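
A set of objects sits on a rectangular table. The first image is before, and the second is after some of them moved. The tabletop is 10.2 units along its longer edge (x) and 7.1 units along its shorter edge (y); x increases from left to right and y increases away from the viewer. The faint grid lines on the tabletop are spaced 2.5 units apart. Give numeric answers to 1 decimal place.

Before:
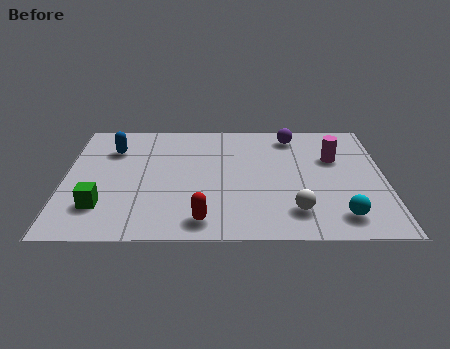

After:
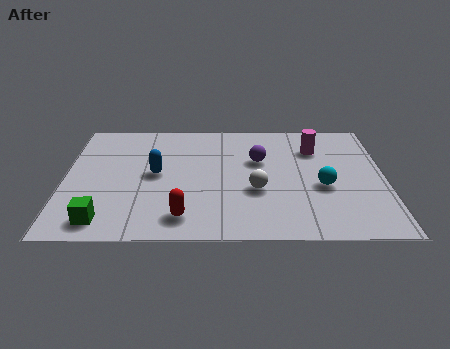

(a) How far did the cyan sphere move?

1.8

The cyan sphere moved from about (8.7, 1.2) to (8.2, 2.9), a distance of √(0.5² + 1.7²) ≈ 1.8.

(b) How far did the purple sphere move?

1.9

The purple sphere moved from about (7.3, 6.0) to (6.2, 4.5), a distance of √(1.1² + 1.5²) ≈ 1.9.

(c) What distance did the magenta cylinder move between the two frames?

0.8

The magenta cylinder was near (8.6, 4.6) before and (8.0, 5.2) after, so it travelled √(0.6² + 0.6²) ≈ 0.8 units.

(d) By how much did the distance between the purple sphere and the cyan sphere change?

-2.4

The distance was about 5.0 in the first image and 2.6 in the second, so they moved 2.4 units closer together.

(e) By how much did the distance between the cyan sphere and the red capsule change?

+0.4

The distance was about 4.3 in the first image and 4.7 in the second, so they moved 0.4 units further apart.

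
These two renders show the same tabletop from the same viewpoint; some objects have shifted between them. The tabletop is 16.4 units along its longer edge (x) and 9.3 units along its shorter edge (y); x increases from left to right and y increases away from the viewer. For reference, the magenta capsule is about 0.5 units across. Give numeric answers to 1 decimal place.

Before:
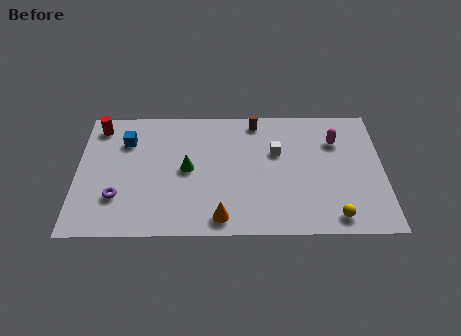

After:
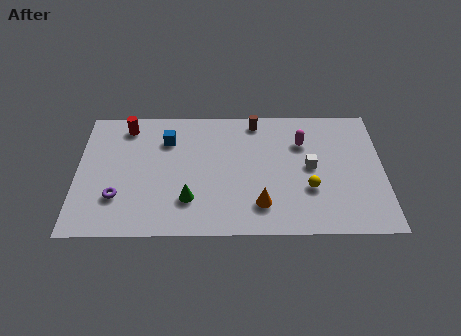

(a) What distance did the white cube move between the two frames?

2.1

The white cube moved from about (10.7, 5.9) to (12.5, 4.8), a distance of √(1.8² + 1.1²) ≈ 2.1.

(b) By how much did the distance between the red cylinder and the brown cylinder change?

-1.5

They were about 8.5 units apart before and 7.0 after — 1.5 units closer together.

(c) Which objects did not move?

the purple torus and the brown cylinder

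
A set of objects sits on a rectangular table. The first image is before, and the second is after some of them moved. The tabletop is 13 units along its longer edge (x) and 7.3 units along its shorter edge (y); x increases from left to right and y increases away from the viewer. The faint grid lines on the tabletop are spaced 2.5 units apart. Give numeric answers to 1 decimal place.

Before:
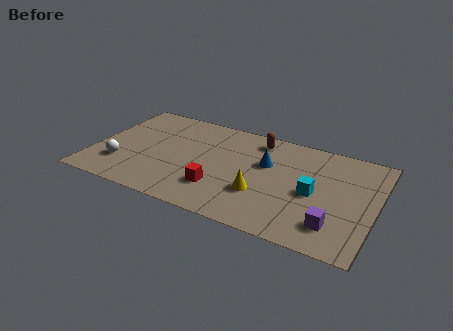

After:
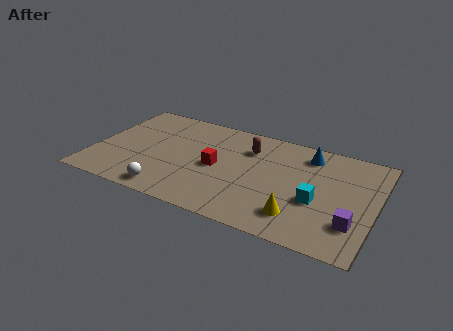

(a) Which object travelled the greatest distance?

the white sphere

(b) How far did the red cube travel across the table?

1.5

The red cube was near (6.0, 2.0) before and (5.7, 3.5) after, so it travelled √(0.3² + 1.5²) ≈ 1.5 units.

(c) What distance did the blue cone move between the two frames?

2.3

The blue cone moved from about (7.9, 4.6) to (9.7, 6.0), a distance of √(1.8² + 1.4²) ≈ 2.3.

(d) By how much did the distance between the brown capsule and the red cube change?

-2.1

They were about 4.4 units apart before and 2.3 after — 2.1 units closer together.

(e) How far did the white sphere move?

2.6

From (1.4, 2.0) to (3.8, 0.9), the white sphere covered √(2.4² + 1.1²) ≈ 2.6 units.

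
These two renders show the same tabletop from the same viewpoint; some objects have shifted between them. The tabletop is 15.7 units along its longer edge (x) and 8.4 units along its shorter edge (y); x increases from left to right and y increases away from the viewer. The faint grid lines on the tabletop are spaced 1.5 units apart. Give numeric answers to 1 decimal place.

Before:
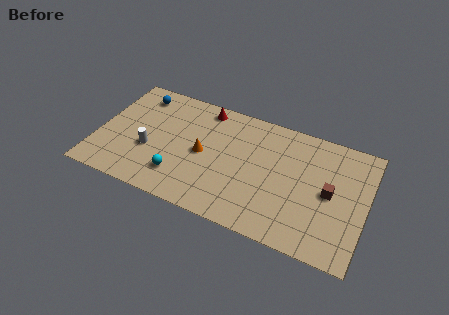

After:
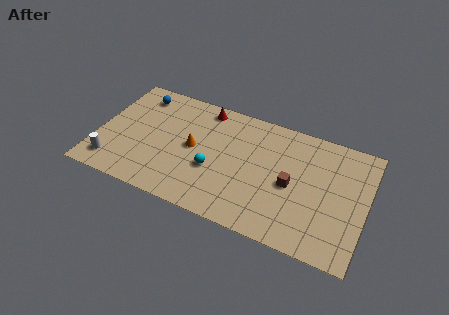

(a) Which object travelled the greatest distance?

the white cylinder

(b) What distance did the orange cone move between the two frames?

0.6

From (6.2, 4.1) to (5.6, 4.3), the orange cone covered √(0.6² + 0.2²) ≈ 0.6 units.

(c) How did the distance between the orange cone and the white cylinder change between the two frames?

+2.1

The distance was about 3.2 in the first image and 5.3 in the second, so they moved 2.1 units further apart.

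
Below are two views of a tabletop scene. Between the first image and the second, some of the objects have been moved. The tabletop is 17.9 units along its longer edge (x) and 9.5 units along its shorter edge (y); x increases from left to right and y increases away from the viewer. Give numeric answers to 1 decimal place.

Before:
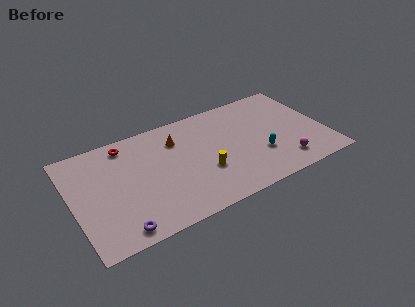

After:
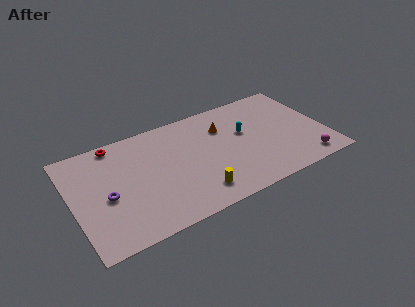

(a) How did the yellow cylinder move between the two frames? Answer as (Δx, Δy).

(-0.8, -1.6)

From the two frames, the yellow cylinder sits at roughly (9.1, 3.4) before and (8.3, 1.8) after.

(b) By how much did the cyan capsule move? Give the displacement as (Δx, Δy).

(-0.8, 2.5)

From the two frames, the cyan capsule sits at roughly (13.1, 3.2) before and (12.3, 5.7) after.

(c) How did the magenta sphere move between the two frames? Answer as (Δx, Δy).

(1.5, -0.5)

From the two frames, the magenta sphere sits at roughly (14.6, 1.8) before and (16.1, 1.3) after.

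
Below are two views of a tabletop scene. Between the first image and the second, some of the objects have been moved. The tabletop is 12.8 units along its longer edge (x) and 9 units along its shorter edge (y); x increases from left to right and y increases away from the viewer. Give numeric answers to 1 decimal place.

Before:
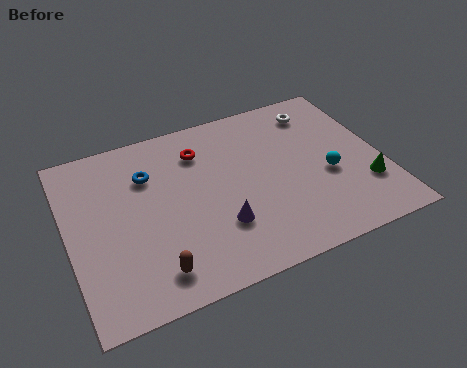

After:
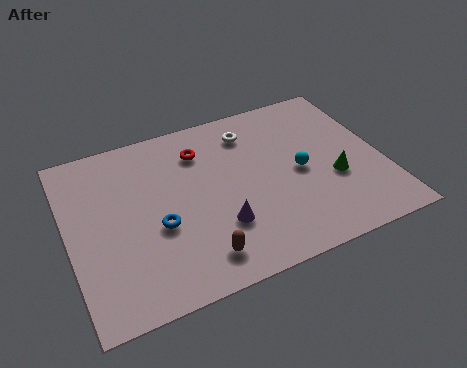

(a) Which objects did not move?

the red torus and the purple cone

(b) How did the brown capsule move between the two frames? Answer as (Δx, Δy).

(1.8, 0.0)

The brown capsule started near (3.1, 1.5) and ended near (4.9, 1.5).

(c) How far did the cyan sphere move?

1.3

From (10.5, 3.7) to (9.4, 4.3), the cyan sphere covered √(1.1² + 0.6²) ≈ 1.3 units.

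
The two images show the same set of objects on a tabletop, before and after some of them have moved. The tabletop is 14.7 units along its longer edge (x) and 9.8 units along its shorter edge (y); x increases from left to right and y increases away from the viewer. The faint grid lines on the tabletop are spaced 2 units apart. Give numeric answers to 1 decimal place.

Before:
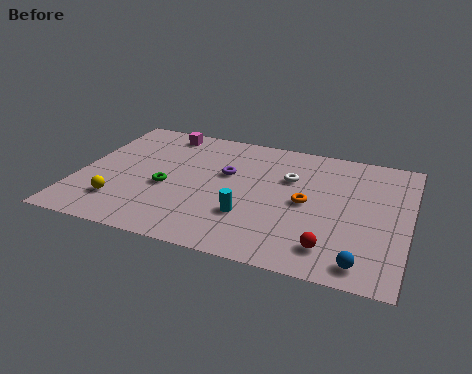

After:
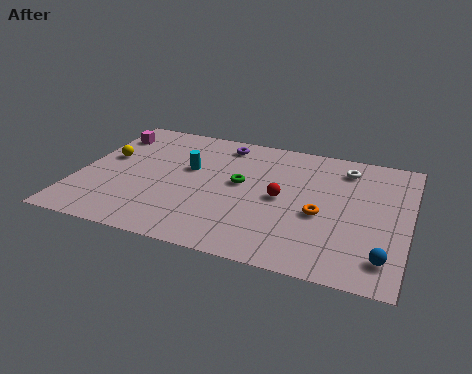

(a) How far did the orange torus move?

1.0

The orange torus was near (10.2, 4.8) before and (10.9, 4.1) after, so it travelled √(0.7² + 0.7²) ≈ 1.0 units.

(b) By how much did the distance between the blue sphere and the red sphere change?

+4.1

They were about 1.5 units apart before and 5.6 after — 4.1 units further apart.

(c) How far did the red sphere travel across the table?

3.8

From (11.5, 1.8) to (9.1, 4.8), the red sphere covered √(2.4² + 3.0²) ≈ 3.8 units.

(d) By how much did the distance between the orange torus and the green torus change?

-2.3

Before: roughly 6.2 units apart; after: 3.9. That's 2.3 units closer together.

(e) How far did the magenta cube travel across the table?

2.6

From (3.3, 8.6) to (0.9, 7.7), the magenta cube covered √(2.4² + 0.9²) ≈ 2.6 units.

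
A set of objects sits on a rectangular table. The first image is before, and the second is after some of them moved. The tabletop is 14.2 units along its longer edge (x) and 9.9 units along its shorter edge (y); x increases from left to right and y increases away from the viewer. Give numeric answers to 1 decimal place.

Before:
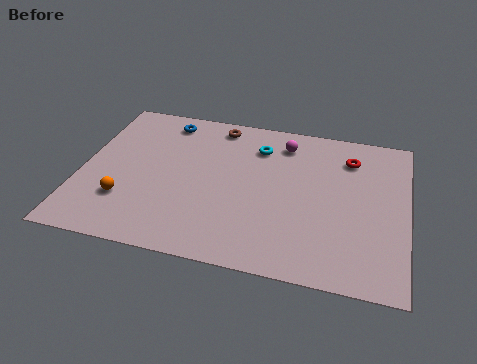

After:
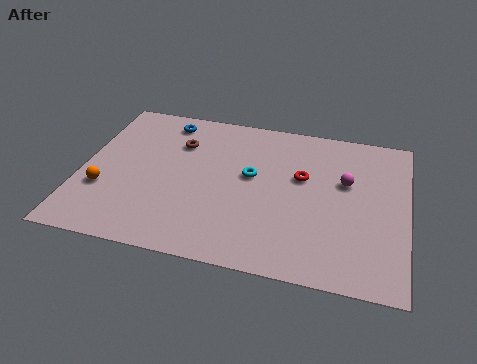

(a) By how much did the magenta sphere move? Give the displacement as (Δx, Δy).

(2.8, -2.0)

The magenta sphere started near (8.7, 8.1) and ended near (11.5, 6.1).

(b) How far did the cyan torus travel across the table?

2.0

The cyan torus was near (7.6, 7.6) before and (7.4, 5.6) after, so it travelled √(0.2² + 2.0²) ≈ 2.0 units.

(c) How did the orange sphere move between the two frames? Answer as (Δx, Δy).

(-1.0, 0.5)

The orange sphere was at about (2.1, 2.8) and moved to about (1.1, 3.3).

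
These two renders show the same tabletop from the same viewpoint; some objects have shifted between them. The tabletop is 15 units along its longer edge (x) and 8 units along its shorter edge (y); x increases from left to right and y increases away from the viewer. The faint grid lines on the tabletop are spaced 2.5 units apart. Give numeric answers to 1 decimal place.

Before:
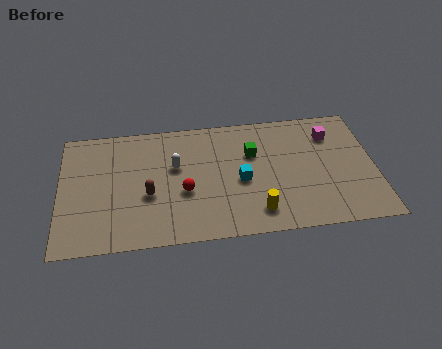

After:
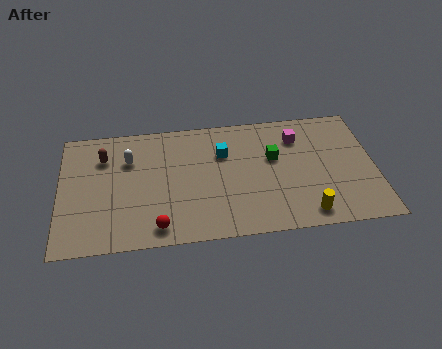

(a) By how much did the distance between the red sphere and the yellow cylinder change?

+3.2

They were about 3.8 units apart before and 7.0 after — 3.2 units further apart.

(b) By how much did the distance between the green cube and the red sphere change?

+2.9

The distance was about 3.9 in the first image and 6.8 in the second, so they moved 2.9 units further apart.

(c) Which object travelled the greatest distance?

the brown capsule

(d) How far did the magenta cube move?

1.6

From (13.0, 6.1) to (11.4, 6.1), the magenta cube covered √(1.6² + 0.0²) ≈ 1.6 units.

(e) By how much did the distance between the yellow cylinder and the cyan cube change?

+3.6

They were about 2.2 units apart before and 5.8 after — 3.6 units further apart.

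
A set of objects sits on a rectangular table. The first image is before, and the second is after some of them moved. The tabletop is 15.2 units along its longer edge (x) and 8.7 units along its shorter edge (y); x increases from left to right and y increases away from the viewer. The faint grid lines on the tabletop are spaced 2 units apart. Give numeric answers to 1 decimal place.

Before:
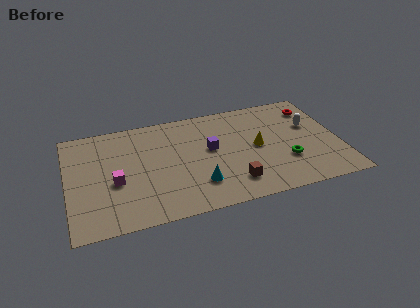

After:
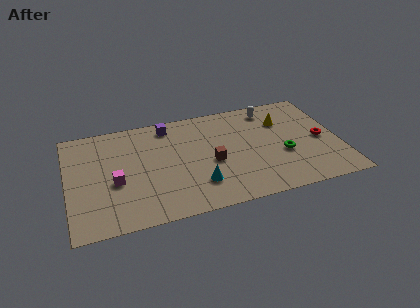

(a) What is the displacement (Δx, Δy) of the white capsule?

(-2.1, 2.0)

The white capsule started near (13.7, 5.4) and ended near (11.6, 7.4).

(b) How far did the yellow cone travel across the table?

2.4

From (10.6, 4.4) to (12.2, 6.2), the yellow cone covered √(1.6² + 1.8²) ≈ 2.4 units.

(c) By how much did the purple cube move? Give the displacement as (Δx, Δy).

(-2.2, 2.6)

The purple cube started near (8.0, 4.9) and ended near (5.8, 7.5).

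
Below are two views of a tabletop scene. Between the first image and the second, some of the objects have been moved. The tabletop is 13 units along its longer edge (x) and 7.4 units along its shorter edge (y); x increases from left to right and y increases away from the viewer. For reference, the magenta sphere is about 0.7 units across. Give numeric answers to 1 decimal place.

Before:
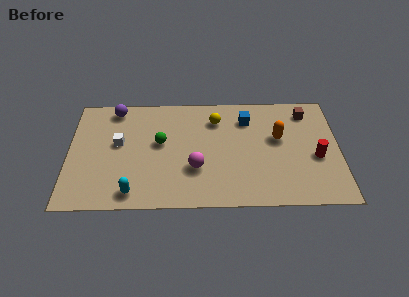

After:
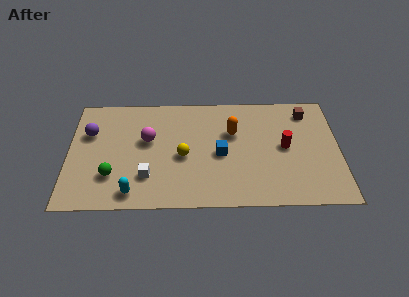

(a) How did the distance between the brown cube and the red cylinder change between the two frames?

-0.5

The distance was about 3.0 in the first image and 2.5 in the second, so they moved 0.5 units closer together.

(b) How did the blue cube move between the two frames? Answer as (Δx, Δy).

(-1.3, -2.3)

The blue cube started near (8.6, 5.7) and ended near (7.3, 3.4).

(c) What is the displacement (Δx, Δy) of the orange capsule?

(-2.2, 0.4)

The orange capsule started near (10.1, 4.4) and ended near (7.9, 4.8).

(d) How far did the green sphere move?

3.1

The green sphere moved from about (4.4, 4.2) to (2.1, 2.1), a distance of √(2.3² + 2.1²) ≈ 3.1.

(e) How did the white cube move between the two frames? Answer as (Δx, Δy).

(1.4, -2.2)

The white cube started near (2.4, 4.2) and ended near (3.8, 2.0).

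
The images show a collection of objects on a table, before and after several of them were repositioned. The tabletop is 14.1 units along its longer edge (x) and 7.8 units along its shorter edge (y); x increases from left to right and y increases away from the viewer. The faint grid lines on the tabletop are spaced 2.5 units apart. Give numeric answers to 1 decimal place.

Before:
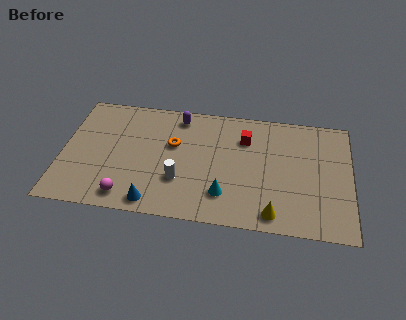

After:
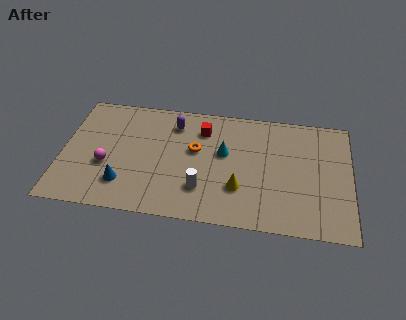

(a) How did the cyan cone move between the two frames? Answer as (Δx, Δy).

(-0.1, 2.7)

From the two frames, the cyan cone sits at roughly (8.0, 1.9) before and (7.9, 4.6) after.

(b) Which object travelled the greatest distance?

the cyan cone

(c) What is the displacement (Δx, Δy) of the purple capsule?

(-0.2, -0.5)

From the two frames, the purple capsule sits at roughly (5.6, 6.7) before and (5.4, 6.2) after.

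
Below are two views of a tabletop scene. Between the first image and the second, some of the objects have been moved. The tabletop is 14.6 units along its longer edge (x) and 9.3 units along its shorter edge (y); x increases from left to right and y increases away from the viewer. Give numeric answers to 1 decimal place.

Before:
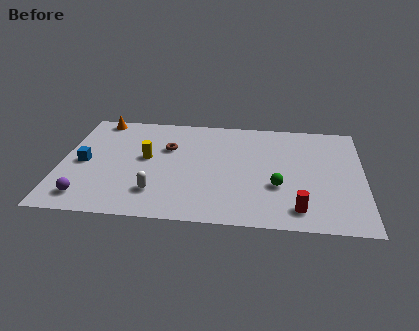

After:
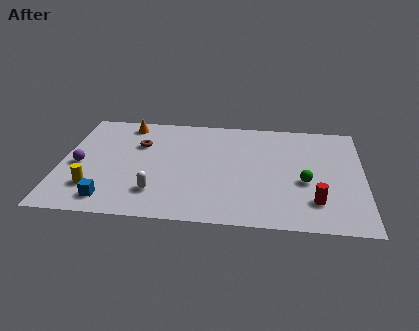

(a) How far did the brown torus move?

1.4

From (5.1, 6.1) to (3.7, 6.3), the brown torus covered √(1.4² + 0.2²) ≈ 1.4 units.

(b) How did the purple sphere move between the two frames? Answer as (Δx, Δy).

(-0.5, 2.7)

The purple sphere was at about (1.4, 1.5) and moved to about (0.9, 4.2).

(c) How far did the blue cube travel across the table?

3.3

The blue cube was near (1.1, 4.4) before and (2.5, 1.4) after, so it travelled √(1.4² + 3.0²) ≈ 3.3 units.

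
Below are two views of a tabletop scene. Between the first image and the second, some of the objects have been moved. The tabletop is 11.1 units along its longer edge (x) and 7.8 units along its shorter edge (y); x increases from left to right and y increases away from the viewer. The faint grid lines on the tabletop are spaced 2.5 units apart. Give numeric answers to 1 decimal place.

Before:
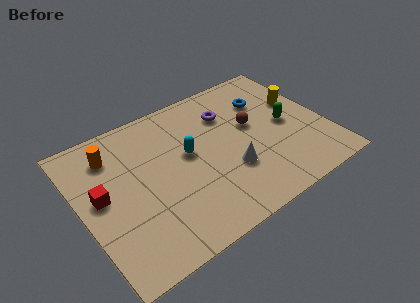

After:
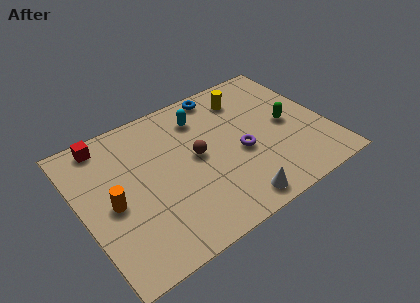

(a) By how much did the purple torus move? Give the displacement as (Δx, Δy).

(0.1, -2.4)

The purple torus started near (7.0, 5.7) and ended near (7.1, 3.3).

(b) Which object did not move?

the green capsule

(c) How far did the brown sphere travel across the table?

2.7

From (7.9, 4.5) to (5.2, 4.1), the brown sphere covered √(2.7² + 0.4²) ≈ 2.7 units.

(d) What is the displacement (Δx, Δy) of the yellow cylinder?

(-2.3, 1.4)

The yellow cylinder was at about (10.2, 4.8) and moved to about (7.9, 6.2).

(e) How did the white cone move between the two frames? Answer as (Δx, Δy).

(-0.2, -1.7)

The white cone started near (6.5, 2.6) and ended near (6.3, 0.9).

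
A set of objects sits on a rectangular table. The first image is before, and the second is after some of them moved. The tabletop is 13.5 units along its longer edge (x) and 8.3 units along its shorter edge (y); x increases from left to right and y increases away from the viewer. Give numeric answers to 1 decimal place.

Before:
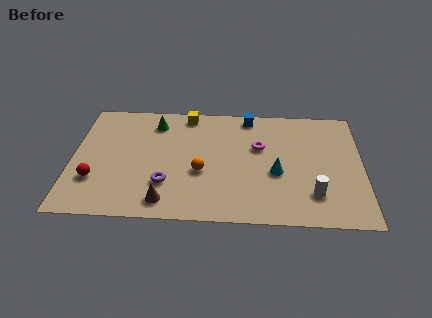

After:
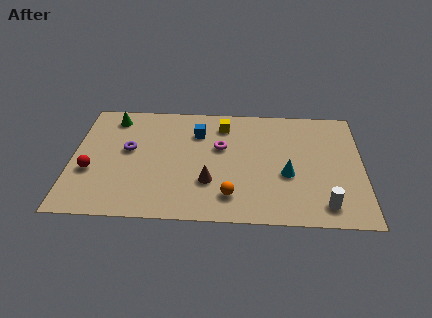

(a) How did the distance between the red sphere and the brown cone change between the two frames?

+2.0

They were about 3.5 units apart before and 5.5 after — 2.0 units further apart.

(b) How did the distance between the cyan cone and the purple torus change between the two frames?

+2.3

The distance was about 5.2 in the first image and 7.5 in the second, so they moved 2.3 units further apart.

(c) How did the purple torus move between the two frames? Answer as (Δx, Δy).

(-1.8, 2.3)

The purple torus started near (4.4, 2.4) and ended near (2.6, 4.7).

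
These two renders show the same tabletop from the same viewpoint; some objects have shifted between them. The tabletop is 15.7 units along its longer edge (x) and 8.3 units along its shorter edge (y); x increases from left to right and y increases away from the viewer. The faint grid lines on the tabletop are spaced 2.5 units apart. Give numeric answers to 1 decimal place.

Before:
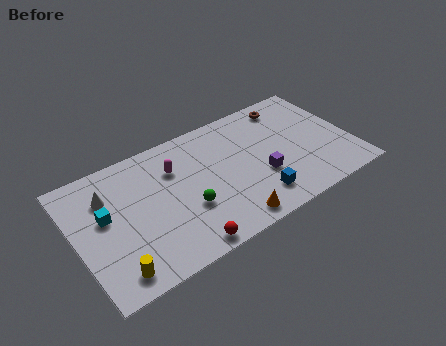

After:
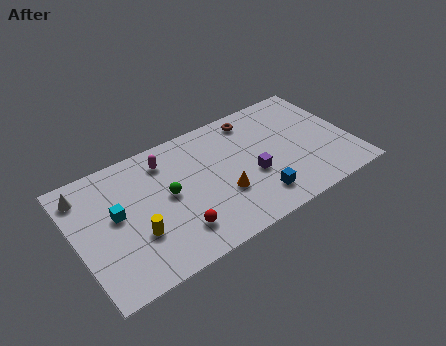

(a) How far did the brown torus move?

2.1

The brown torus was near (12.7, 7.1) before and (10.6, 7.1) after, so it travelled √(2.1² + 0.0²) ≈ 2.1 units.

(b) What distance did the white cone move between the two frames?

1.4

From (2.0, 6.0) to (0.8, 6.8), the white cone covered √(1.2² + 0.8²) ≈ 1.4 units.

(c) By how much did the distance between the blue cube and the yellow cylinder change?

-1.4

They were about 8.2 units apart before and 6.8 after — 1.4 units closer together.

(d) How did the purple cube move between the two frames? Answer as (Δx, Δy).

(-0.5, 0.3)

The purple cube started near (10.4, 3.0) and ended near (9.9, 3.3).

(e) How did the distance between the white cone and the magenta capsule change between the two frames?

+0.8

Before: roughly 3.8 units apart; after: 4.6. That's 0.8 units further apart.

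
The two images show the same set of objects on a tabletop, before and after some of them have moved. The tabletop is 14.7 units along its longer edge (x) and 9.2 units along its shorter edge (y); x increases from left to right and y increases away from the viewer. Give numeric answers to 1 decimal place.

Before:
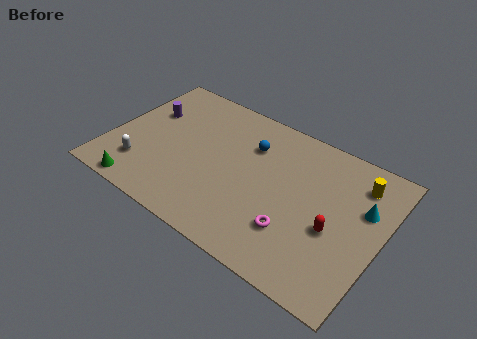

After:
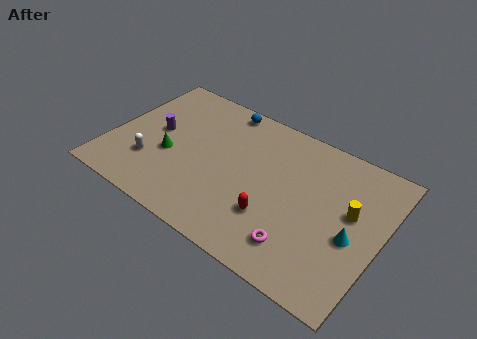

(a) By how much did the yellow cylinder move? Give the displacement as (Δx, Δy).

(-0.1, -2.0)

The yellow cylinder was at about (13.1, 7.3) and moved to about (13.0, 5.3).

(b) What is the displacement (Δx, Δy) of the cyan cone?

(-0.3, -2.0)

The cyan cone started near (13.6, 5.9) and ended near (13.3, 3.9).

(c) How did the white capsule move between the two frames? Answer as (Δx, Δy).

(0.4, 0.5)

The white capsule was at about (2.0, 2.2) and moved to about (2.4, 2.7).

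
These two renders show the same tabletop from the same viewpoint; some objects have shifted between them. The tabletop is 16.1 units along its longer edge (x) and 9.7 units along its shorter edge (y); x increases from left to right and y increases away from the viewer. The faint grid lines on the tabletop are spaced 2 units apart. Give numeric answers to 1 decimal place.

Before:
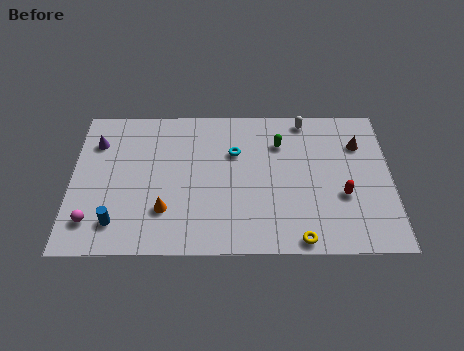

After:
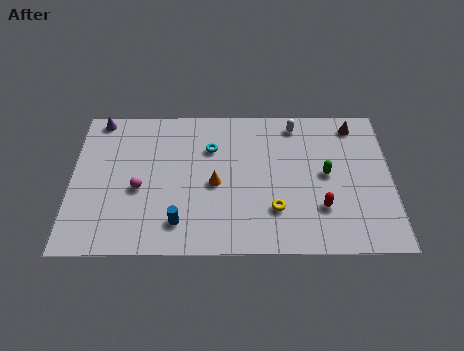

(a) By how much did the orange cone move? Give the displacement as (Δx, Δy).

(2.5, 1.7)

The orange cone started near (4.7, 2.7) and ended near (7.2, 4.4).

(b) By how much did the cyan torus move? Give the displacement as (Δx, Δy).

(-1.2, 0.3)

The cyan torus started near (8.2, 6.5) and ended near (7.0, 6.8).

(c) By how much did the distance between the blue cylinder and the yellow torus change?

-4.3

Before: roughly 9.2 units apart; after: 4.9. That's 4.3 units closer together.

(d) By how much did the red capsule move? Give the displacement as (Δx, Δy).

(-1.1, -0.8)

The red capsule was at about (13.6, 3.6) and moved to about (12.5, 2.8).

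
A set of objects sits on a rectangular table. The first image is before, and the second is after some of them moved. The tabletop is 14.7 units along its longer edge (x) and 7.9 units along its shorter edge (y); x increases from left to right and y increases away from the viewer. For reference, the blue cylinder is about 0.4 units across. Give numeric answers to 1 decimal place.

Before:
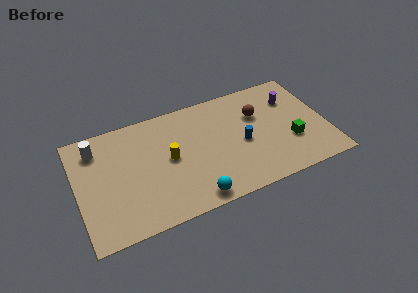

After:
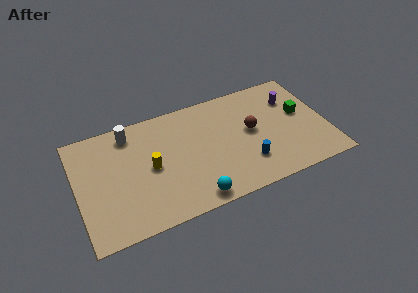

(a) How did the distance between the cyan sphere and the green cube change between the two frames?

+1.4

They were about 6.3 units apart before and 7.7 after — 1.4 units further apart.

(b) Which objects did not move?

the purple cylinder and the cyan sphere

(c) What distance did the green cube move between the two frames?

2.0

The green cube moved from about (12.5, 2.7) to (13.3, 4.5), a distance of √(0.8² + 1.8²) ≈ 2.0.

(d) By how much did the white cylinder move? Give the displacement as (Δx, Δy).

(2.0, 0.4)

From the two frames, the white cylinder sits at roughly (1.3, 6.3) before and (3.3, 6.7) after.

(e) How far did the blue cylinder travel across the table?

1.5

The blue cylinder moved from about (9.7, 3.6) to (9.8, 2.1), a distance of √(0.1² + 1.5²) ≈ 1.5.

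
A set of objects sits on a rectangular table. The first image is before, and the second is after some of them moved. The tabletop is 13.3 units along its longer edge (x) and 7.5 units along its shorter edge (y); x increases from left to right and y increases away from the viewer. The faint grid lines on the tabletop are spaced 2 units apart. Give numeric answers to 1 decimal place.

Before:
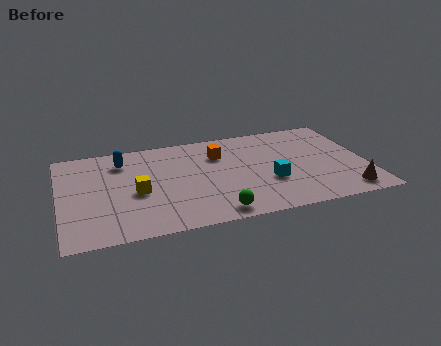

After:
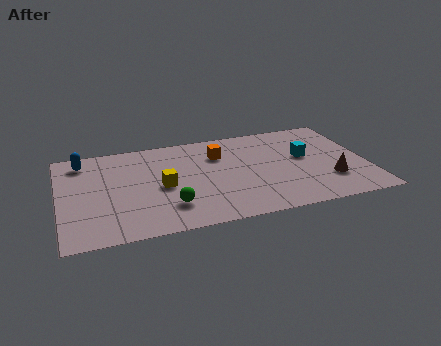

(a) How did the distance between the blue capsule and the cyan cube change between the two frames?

+2.8

The distance was about 7.0 in the first image and 9.8 in the second, so they moved 2.8 units further apart.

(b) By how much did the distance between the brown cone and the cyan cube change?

-1.3

They were about 3.6 units apart before and 2.3 after — 1.3 units closer together.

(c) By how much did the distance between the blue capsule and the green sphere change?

-0.6

They were about 6.2 units apart before and 5.6 after — 0.6 units closer together.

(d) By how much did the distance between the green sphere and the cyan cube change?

+3.5

Before: roughly 3.1 units apart; after: 6.6. That's 3.5 units further apart.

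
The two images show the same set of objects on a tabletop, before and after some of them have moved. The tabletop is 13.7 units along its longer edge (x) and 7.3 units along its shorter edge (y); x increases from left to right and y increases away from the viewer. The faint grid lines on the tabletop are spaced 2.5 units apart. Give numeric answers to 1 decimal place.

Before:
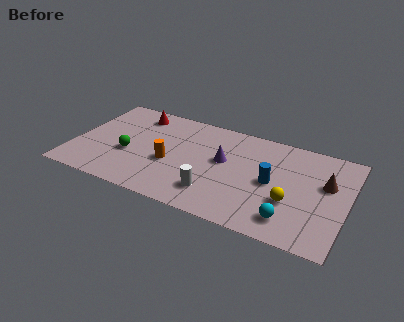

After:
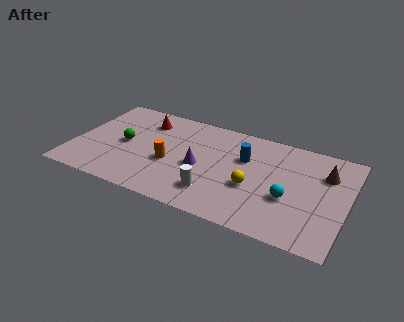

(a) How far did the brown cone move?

0.7

The brown cone moved from about (12.6, 4.5) to (12.5, 5.2), a distance of √(0.1² + 0.7²) ≈ 0.7.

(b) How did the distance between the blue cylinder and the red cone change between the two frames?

-2.3

Before: roughly 7.6 units apart; after: 5.3. That's 2.3 units closer together.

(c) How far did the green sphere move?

0.8

The green sphere was near (2.8, 2.9) before and (2.5, 3.6) after, so it travelled √(0.3² + 0.7²) ≈ 0.8 units.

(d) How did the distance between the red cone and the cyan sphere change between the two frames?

-1.4

Before: roughly 9.5 units apart; after: 8.1. That's 1.4 units closer together.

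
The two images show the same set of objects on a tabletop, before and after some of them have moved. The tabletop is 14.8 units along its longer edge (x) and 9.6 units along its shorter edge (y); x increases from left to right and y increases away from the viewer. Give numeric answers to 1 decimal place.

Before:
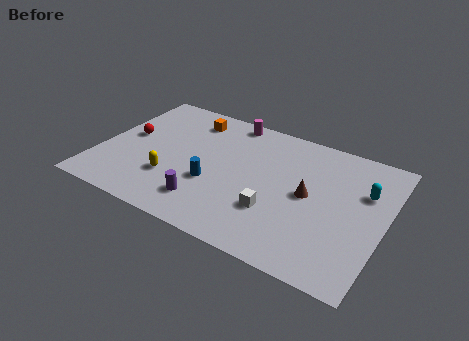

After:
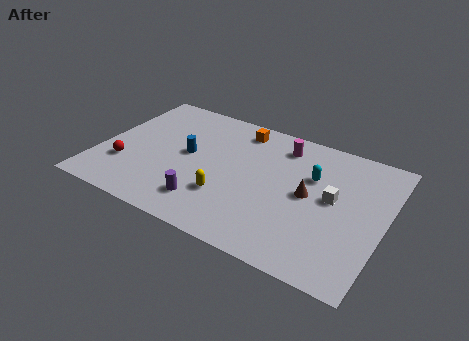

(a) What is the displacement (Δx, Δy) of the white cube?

(2.7, 2.2)

The white cube was at about (9.4, 3.0) and moved to about (12.1, 5.2).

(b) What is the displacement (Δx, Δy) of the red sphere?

(0.2, -2.3)

From the two frames, the red sphere sits at roughly (1.3, 5.2) before and (1.5, 2.9) after.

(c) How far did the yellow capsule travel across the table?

2.9

From (4.0, 2.9) to (6.9, 2.9), the yellow capsule covered √(2.9² + 0.0²) ≈ 2.9 units.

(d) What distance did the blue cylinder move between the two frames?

2.3

The blue cylinder was near (6.1, 3.5) before and (4.5, 5.1) after, so it travelled √(1.6² + 1.6²) ≈ 2.3 units.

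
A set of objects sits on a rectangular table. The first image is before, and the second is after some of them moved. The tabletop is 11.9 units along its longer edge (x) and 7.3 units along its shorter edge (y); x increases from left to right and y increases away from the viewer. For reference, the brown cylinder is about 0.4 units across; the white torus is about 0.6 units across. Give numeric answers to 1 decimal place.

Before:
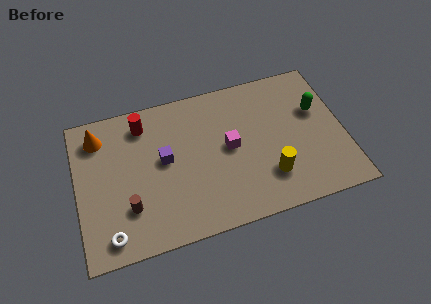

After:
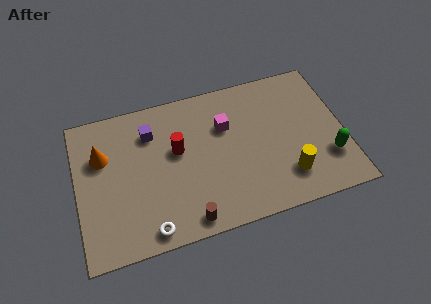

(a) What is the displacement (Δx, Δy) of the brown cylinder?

(2.5, -1.3)

The brown cylinder was at about (2.2, 2.1) and moved to about (4.7, 0.8).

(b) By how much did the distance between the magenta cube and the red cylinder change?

-2.0

They were about 4.3 units apart before and 2.3 after — 2.0 units closer together.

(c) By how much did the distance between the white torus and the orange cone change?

-0.4

The distance was about 4.9 in the first image and 4.5 in the second, so they moved 0.4 units closer together.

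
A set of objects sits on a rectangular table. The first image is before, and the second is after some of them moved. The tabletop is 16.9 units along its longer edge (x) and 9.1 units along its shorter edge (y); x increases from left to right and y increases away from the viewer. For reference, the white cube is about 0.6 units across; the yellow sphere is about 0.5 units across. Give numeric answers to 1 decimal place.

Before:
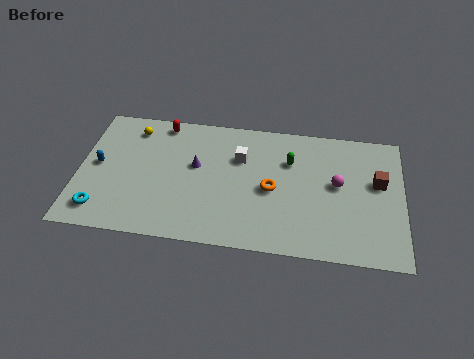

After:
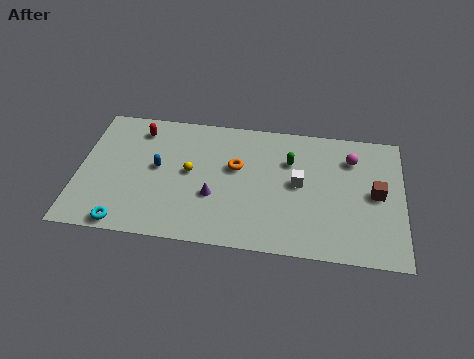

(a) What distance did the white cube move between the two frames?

3.4

The white cube moved from about (8.4, 6.2) to (11.5, 4.8), a distance of √(3.1² + 1.4²) ≈ 3.4.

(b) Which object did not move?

the green capsule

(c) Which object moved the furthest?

the yellow sphere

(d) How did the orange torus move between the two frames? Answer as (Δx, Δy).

(-1.9, 1.3)

The orange torus started near (10.1, 4.2) and ended near (8.2, 5.5).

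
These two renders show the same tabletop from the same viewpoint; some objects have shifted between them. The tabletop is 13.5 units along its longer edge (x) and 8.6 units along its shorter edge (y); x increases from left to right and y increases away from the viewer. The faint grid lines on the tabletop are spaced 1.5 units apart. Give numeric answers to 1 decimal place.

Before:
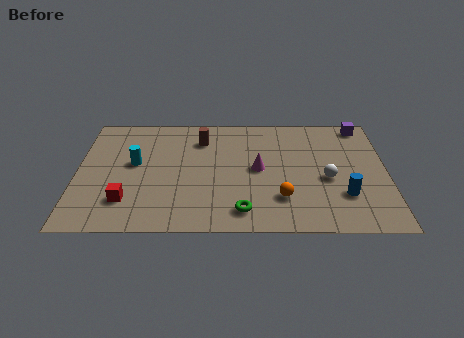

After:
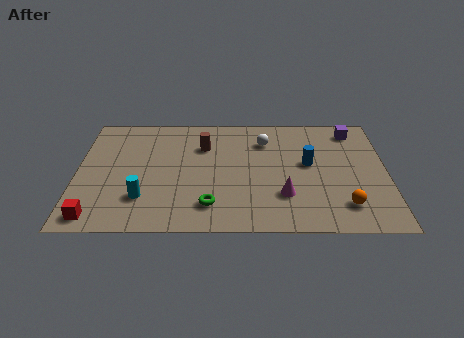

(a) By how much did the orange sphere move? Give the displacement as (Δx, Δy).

(2.7, -0.5)

The orange sphere was at about (8.9, 2.3) and moved to about (11.6, 1.8).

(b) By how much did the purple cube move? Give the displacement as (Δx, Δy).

(-0.4, -0.4)

The purple cube started near (12.5, 7.7) and ended near (12.1, 7.3).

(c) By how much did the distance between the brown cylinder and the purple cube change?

-0.5

The distance was about 7.2 in the first image and 6.7 in the second, so they moved 0.5 units closer together.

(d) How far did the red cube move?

1.7

The red cube moved from about (2.2, 2.1) to (0.9, 1.0), a distance of √(1.3² + 1.1²) ≈ 1.7.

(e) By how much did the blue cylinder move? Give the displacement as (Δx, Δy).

(-1.5, 2.3)

The blue cylinder started near (11.6, 2.5) and ended near (10.1, 4.8).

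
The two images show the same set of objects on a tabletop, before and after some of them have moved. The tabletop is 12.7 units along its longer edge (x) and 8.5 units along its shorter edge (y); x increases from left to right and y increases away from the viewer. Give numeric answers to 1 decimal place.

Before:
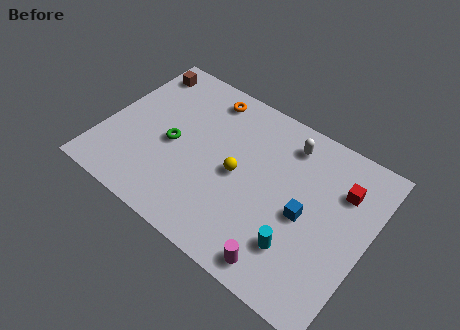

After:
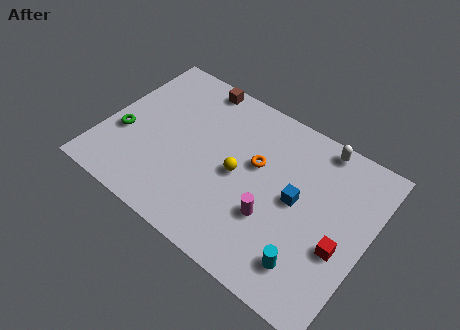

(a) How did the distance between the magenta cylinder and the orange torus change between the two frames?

-5.5

Before: roughly 8.0 units apart; after: 2.5. That's 5.5 units closer together.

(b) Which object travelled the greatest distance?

the orange torus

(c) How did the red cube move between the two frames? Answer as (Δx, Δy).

(0.4, -2.8)

The red cube started near (11.2, 6.1) and ended near (11.6, 3.3).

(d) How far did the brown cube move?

2.7

From (1.0, 7.2) to (3.7, 7.7), the brown cube covered √(2.7² + 0.5²) ≈ 2.7 units.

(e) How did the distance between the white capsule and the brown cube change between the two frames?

-1.3

They were about 7.4 units apart before and 6.1 after — 1.3 units closer together.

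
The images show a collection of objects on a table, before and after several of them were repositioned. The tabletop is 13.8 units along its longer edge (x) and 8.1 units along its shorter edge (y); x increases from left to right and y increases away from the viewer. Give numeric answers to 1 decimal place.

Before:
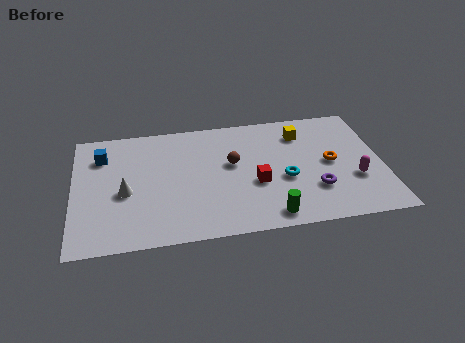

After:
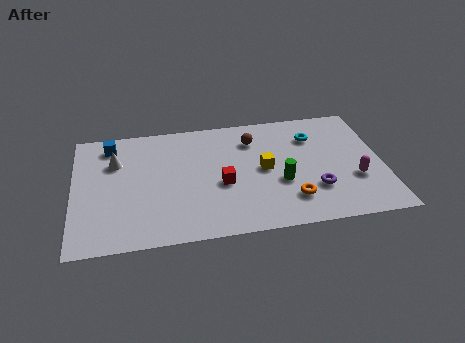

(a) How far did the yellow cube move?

2.8

From (10.3, 6.3) to (8.5, 4.1), the yellow cube covered √(1.8² + 2.2²) ≈ 2.8 units.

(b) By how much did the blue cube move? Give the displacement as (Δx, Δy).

(0.4, 0.7)

The blue cube was at about (1.3, 6.1) and moved to about (1.7, 6.8).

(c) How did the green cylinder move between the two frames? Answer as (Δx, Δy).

(0.6, 2.1)

From the two frames, the green cylinder sits at roughly (8.6, 1.0) before and (9.2, 3.1) after.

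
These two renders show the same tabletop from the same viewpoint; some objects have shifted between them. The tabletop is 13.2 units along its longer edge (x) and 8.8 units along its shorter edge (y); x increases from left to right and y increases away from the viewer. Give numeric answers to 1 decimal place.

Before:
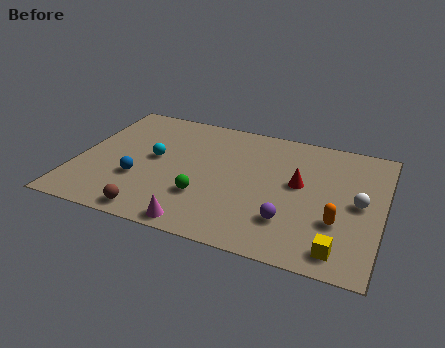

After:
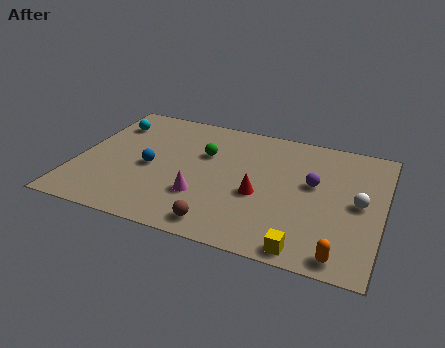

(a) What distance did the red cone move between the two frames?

2.1

From (9.6, 4.9) to (8.0, 3.6), the red cone covered √(1.6² + 1.3²) ≈ 2.1 units.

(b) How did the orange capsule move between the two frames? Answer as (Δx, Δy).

(0.3, -2.0)

The orange capsule was at about (11.4, 2.9) and moved to about (11.7, 0.9).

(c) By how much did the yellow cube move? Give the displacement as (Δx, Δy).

(-1.4, -0.4)

The yellow cube was at about (11.6, 1.2) and moved to about (10.2, 0.8).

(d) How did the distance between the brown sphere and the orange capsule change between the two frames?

-2.9

They were about 8.0 units apart before and 5.1 after — 2.9 units closer together.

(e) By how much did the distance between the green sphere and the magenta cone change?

+1.1

Before: roughly 1.9 units apart; after: 3.0. That's 1.1 units further apart.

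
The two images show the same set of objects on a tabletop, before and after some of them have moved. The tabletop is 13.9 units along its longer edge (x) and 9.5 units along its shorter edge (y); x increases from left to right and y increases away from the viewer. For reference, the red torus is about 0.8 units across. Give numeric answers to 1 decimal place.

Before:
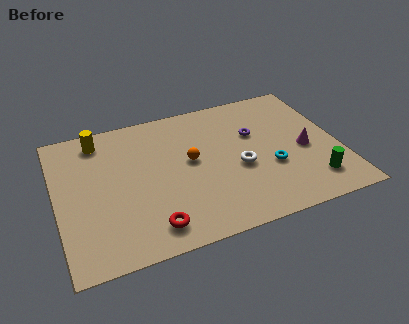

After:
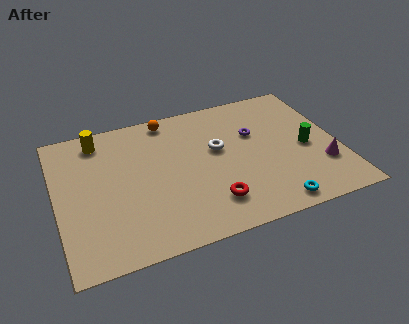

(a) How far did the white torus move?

1.8

From (8.9, 4.0) to (8.0, 5.6), the white torus covered √(0.9² + 1.6²) ≈ 1.8 units.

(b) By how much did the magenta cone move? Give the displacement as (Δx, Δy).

(0.7, -1.4)

The magenta cone started near (12.2, 4.2) and ended near (12.9, 2.8).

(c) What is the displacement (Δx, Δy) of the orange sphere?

(-0.8, 3.3)

The orange sphere was at about (6.6, 5.2) and moved to about (5.8, 8.5).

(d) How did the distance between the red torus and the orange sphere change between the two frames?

+2.2

The distance was about 4.4 in the first image and 6.6 in the second, so they moved 2.2 units further apart.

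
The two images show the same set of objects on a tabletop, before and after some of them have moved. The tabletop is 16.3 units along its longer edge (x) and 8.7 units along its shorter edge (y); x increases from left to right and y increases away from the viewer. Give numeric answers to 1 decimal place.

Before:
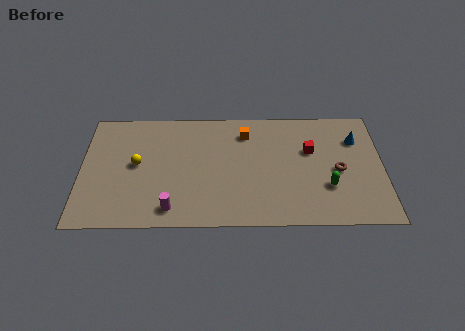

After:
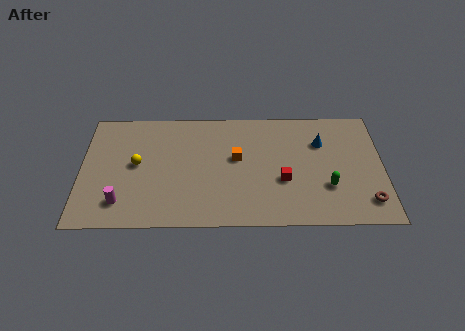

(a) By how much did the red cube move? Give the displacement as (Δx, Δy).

(-1.5, -2.2)

The red cube started near (12.4, 5.5) and ended near (10.9, 3.3).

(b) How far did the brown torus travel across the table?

2.7

The brown torus was near (13.9, 4.0) before and (15.4, 1.7) after, so it travelled √(1.5² + 2.3²) ≈ 2.7 units.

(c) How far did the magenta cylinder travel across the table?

2.7

The magenta cylinder was near (4.9, 1.3) before and (2.2, 1.8) after, so it travelled √(2.7² + 0.5²) ≈ 2.7 units.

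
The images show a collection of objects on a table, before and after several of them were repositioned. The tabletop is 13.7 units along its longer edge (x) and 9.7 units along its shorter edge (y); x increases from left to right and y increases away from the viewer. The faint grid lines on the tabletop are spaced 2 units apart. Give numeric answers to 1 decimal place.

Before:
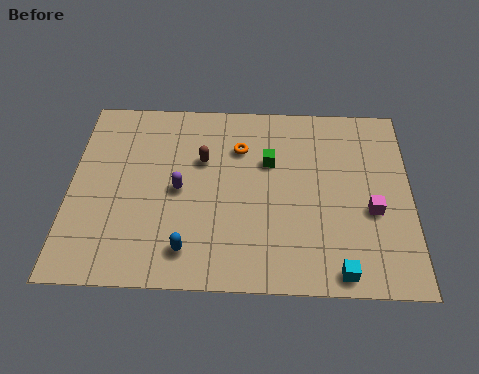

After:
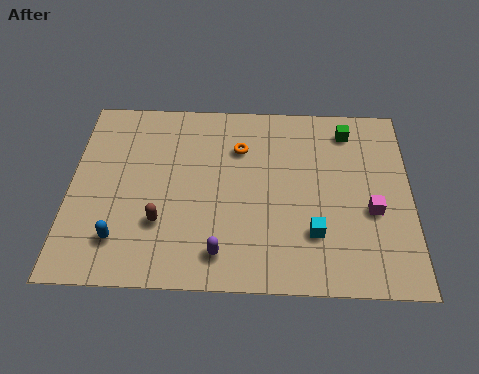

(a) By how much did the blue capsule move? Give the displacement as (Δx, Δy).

(-2.7, 0.4)

The blue capsule was at about (4.8, 1.7) and moved to about (2.1, 2.1).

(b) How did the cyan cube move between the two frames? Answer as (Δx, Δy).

(-1.0, 1.8)

From the two frames, the cyan cube sits at roughly (10.8, 0.9) before and (9.8, 2.7) after.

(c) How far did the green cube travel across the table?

3.7

The green cube was near (8.0, 6.3) before and (11.2, 8.1) after, so it travelled √(3.2² + 1.8²) ≈ 3.7 units.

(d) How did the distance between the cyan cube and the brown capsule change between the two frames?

-1.6

Before: roughly 7.7 units apart; after: 6.1. That's 1.6 units closer together.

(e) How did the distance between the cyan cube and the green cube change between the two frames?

-0.5

Before: roughly 6.1 units apart; after: 5.6. That's 0.5 units closer together.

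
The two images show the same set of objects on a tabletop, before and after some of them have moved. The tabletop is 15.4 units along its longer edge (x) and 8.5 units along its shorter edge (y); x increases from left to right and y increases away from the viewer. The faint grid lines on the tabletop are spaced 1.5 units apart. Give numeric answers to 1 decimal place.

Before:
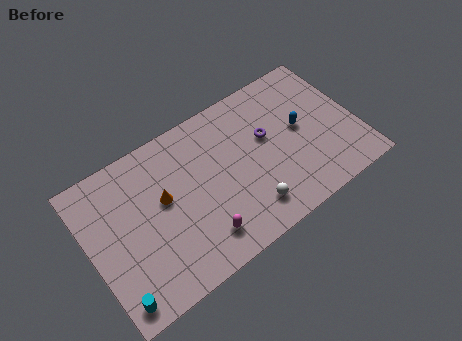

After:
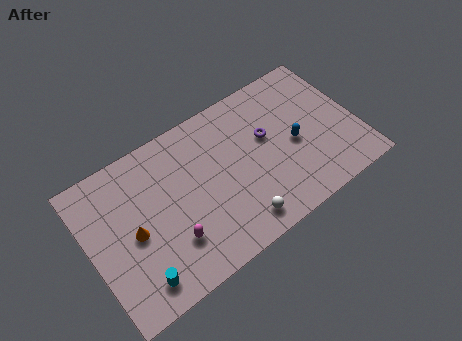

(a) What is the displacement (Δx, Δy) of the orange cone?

(-1.9, -0.9)

The orange cone was at about (4.3, 4.9) and moved to about (2.4, 4.0).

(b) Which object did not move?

the purple torus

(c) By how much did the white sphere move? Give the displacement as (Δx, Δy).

(-0.7, -0.4)

The white sphere was at about (8.7, 1.7) and moved to about (8.0, 1.3).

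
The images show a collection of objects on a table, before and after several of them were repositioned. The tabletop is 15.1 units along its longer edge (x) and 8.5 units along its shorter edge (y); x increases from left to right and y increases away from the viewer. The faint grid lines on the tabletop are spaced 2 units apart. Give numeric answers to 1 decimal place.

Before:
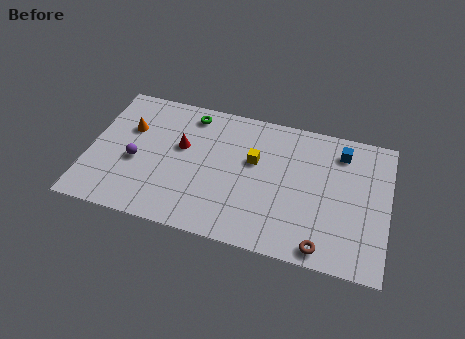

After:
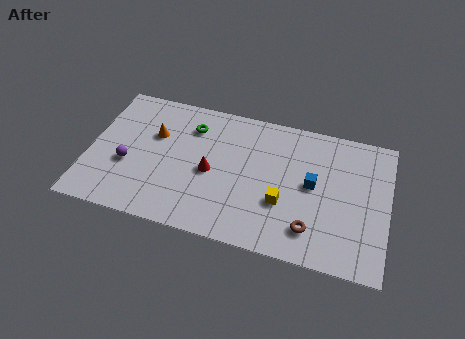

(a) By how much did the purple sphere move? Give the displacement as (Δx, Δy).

(-0.4, -0.3)

The purple sphere was at about (2.4, 3.6) and moved to about (2.0, 3.3).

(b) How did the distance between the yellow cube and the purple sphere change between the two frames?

+1.8

They were about 6.1 units apart before and 7.9 after — 1.8 units further apart.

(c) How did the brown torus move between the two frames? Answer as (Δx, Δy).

(-0.6, 0.9)

The brown torus was at about (12.0, 0.9) and moved to about (11.4, 1.8).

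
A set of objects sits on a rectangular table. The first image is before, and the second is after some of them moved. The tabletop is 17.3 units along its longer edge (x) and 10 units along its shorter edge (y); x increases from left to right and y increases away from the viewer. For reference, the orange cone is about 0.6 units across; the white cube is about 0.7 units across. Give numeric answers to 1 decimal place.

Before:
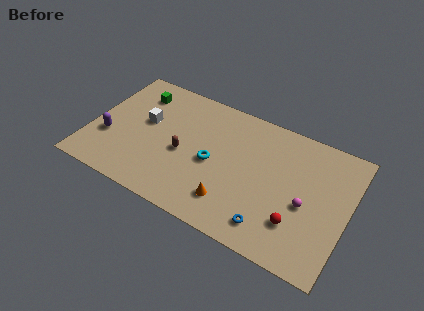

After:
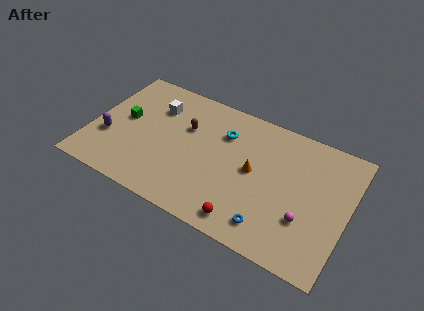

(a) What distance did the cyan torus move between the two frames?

2.6

The cyan torus was near (8.3, 4.6) before and (8.7, 7.2) after, so it travelled √(0.4² + 2.6²) ≈ 2.6 units.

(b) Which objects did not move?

the purple capsule and the blue torus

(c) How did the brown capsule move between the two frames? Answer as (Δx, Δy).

(-0.1, 2.1)

The brown capsule was at about (6.3, 4.4) and moved to about (6.2, 6.5).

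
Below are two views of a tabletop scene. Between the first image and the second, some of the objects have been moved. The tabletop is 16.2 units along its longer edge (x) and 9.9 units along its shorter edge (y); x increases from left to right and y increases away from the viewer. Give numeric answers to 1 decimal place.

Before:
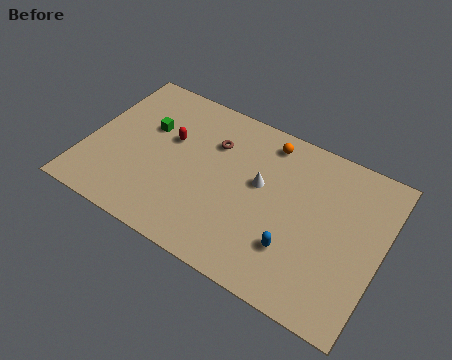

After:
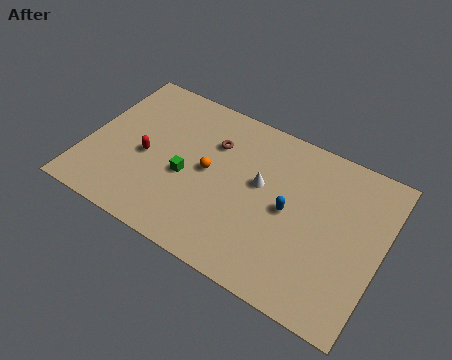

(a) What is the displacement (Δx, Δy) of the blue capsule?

(-0.6, 2.1)

From the two frames, the blue capsule sits at roughly (11.8, 2.8) before and (11.2, 4.9) after.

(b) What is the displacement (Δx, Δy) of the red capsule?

(-1.1, -1.7)

The red capsule started near (4.4, 6.1) and ended near (3.3, 4.4).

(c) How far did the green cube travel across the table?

3.3

The green cube moved from about (3.1, 6.3) to (5.6, 4.2), a distance of √(2.5² + 2.1²) ≈ 3.3.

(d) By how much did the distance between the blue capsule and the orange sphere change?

-1.6

The distance was about 6.1 in the first image and 4.5 in the second, so they moved 1.6 units closer together.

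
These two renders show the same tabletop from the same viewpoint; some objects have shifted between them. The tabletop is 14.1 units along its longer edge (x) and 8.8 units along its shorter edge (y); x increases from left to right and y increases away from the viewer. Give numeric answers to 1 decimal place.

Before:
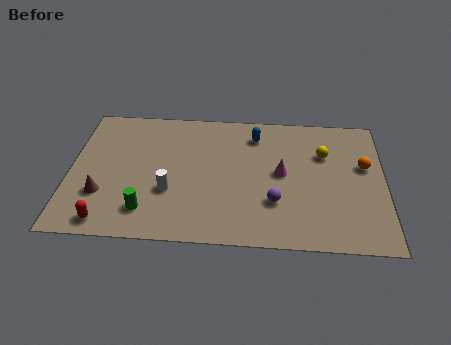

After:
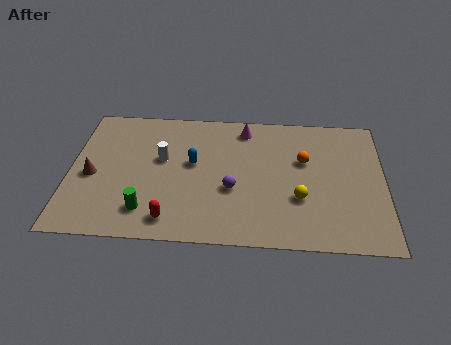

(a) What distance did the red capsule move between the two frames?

2.8

The red capsule was near (1.8, 1.0) before and (4.6, 1.3) after, so it travelled √(2.8² + 0.3²) ≈ 2.8 units.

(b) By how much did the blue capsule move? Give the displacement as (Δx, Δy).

(-2.8, -2.1)

The blue capsule started near (8.3, 7.1) and ended near (5.5, 5.0).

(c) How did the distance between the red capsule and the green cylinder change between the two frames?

-0.7

The distance was about 1.9 in the first image and 1.2 in the second, so they moved 0.7 units closer together.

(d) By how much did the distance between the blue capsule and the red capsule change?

-5.1

They were about 8.9 units apart before and 3.8 after — 5.1 units closer together.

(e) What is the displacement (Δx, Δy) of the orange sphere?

(-2.7, 0.2)

From the two frames, the orange sphere sits at roughly (13.2, 5.3) before and (10.5, 5.5) after.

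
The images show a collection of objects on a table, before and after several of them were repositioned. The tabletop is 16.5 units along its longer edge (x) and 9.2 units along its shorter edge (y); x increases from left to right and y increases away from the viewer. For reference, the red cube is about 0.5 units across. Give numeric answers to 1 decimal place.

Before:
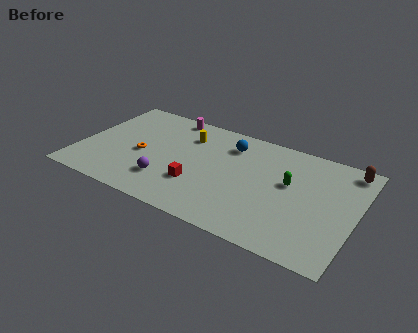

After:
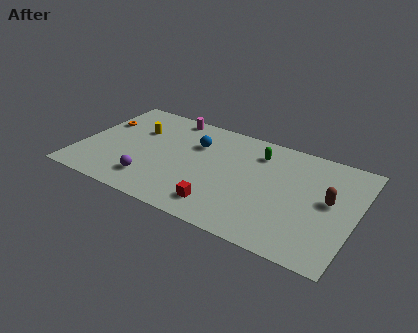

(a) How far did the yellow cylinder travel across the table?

3.1

The yellow cylinder moved from about (6.1, 6.9) to (3.1, 6.2), a distance of √(3.0² + 0.7²) ≈ 3.1.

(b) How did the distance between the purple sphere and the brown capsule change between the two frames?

-1.0

The distance was about 11.7 in the first image and 10.7 in the second, so they moved 1.0 units closer together.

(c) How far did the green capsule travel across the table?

2.8

The green capsule moved from about (12.5, 5.4) to (10.4, 7.2), a distance of √(2.1² + 1.8²) ≈ 2.8.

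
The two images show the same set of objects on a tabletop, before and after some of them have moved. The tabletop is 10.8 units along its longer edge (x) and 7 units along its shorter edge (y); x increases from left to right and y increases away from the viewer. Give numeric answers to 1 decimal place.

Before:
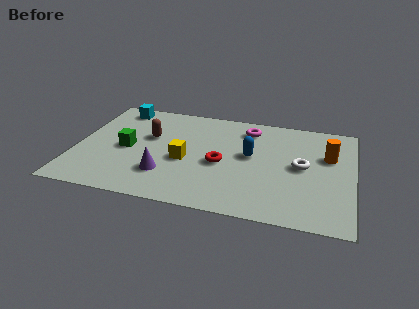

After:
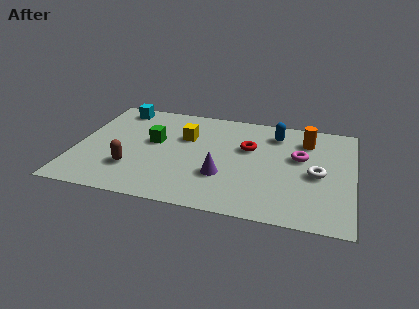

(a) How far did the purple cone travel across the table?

2.2

The purple cone was near (3.6, 1.9) before and (5.8, 2.3) after, so it travelled √(2.2² + 0.4²) ≈ 2.2 units.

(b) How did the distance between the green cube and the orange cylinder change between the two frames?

-1.8

They were about 7.9 units apart before and 6.1 after — 1.8 units closer together.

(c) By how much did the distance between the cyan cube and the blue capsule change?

+0.5

They were about 5.8 units apart before and 6.3 after — 0.5 units further apart.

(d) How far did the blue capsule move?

1.9

The blue capsule was near (6.8, 3.9) before and (7.7, 5.6) after, so it travelled √(0.9² + 1.7²) ≈ 1.9 units.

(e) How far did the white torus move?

0.7

From (8.8, 3.6) to (9.4, 3.2), the white torus covered √(0.6² + 0.4²) ≈ 0.7 units.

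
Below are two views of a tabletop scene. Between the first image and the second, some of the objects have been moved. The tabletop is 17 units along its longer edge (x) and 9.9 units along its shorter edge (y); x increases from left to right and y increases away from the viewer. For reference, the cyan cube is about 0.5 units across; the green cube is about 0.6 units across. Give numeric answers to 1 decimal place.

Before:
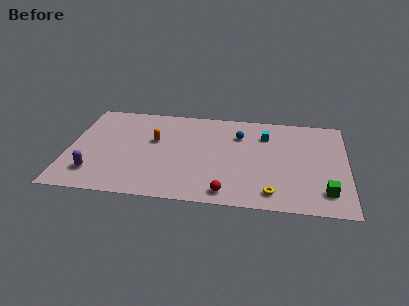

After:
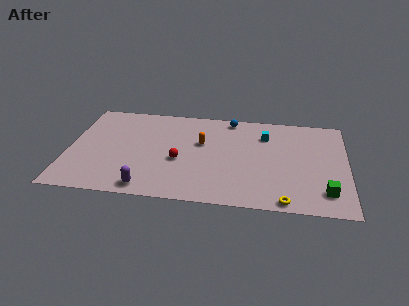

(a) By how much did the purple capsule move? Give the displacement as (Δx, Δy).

(3.3, -1.1)

From the two frames, the purple capsule sits at roughly (1.7, 2.2) before and (5.0, 1.1) after.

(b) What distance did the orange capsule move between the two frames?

2.9

The orange capsule moved from about (5.2, 6.0) to (8.1, 6.1), a distance of √(2.9² + 0.1²) ≈ 2.9.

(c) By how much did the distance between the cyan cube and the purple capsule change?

-2.1

They were about 11.5 units apart before and 9.4 after — 2.1 units closer together.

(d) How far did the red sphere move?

4.2

The red sphere was near (9.8, 1.2) before and (6.8, 4.1) after, so it travelled √(3.0² + 2.9²) ≈ 4.2 units.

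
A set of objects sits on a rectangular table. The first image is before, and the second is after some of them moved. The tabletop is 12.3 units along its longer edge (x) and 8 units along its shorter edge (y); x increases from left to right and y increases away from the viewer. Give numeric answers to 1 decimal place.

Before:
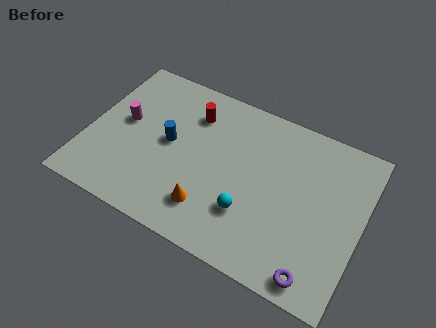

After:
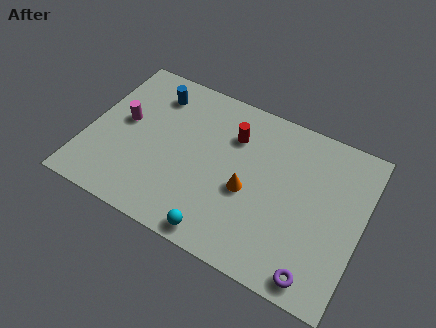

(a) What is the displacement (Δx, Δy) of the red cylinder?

(1.9, -0.3)

From the two frames, the red cylinder sits at roughly (4.4, 6.1) before and (6.3, 5.8) after.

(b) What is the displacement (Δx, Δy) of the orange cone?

(1.5, 1.6)

The orange cone started near (5.8, 1.8) and ended near (7.3, 3.4).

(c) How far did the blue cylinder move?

2.4

From (3.6, 4.2) to (2.6, 6.4), the blue cylinder covered √(1.0² + 2.2²) ≈ 2.4 units.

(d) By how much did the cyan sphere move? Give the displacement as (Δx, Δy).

(-1.1, -1.6)

From the two frames, the cyan sphere sits at roughly (7.5, 2.4) before and (6.4, 0.8) after.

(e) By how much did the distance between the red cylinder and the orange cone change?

-1.9

Before: roughly 4.5 units apart; after: 2.6. That's 1.9 units closer together.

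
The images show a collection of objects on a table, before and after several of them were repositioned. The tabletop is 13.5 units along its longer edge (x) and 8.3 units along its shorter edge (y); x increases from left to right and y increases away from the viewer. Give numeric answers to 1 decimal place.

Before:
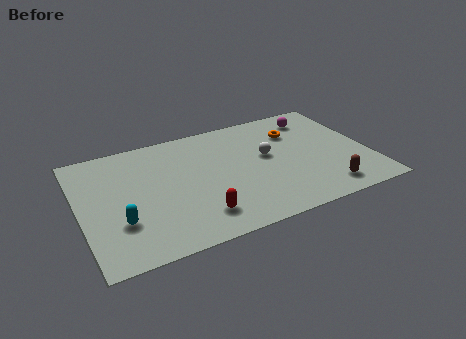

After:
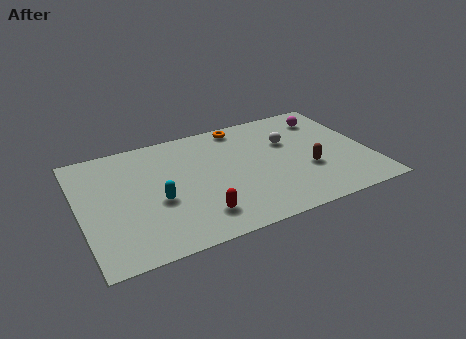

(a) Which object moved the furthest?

the orange torus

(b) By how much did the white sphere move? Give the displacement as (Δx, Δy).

(1.1, 0.7)

The white sphere started near (8.8, 4.7) and ended near (9.9, 5.4).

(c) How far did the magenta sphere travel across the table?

0.5

The magenta sphere was near (11.4, 6.8) before and (11.9, 6.6) after, so it travelled √(0.5² + 0.2²) ≈ 0.5 units.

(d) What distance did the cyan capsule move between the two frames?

2.0

The cyan capsule was near (1.7, 2.6) before and (3.5, 3.4) after, so it travelled √(1.8² + 0.8²) ≈ 2.0 units.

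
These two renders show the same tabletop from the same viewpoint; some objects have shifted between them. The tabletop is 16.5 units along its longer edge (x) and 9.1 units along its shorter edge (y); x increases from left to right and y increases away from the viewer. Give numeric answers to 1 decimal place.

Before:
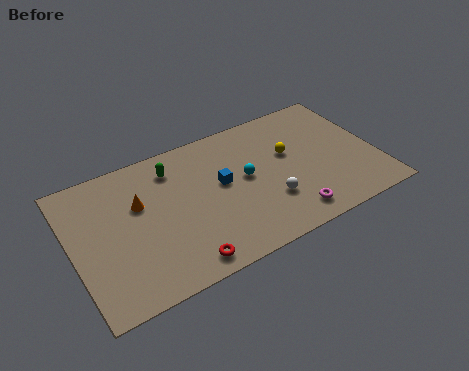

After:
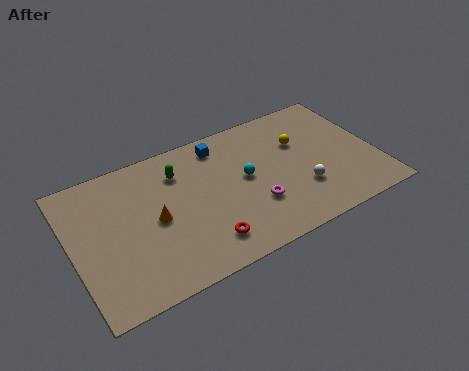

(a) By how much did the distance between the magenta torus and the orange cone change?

-3.4

The distance was about 8.8 in the first image and 5.4 in the second, so they moved 3.4 units closer together.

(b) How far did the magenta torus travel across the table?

2.3

The magenta torus was near (11.3, 1.4) before and (9.6, 2.9) after, so it travelled √(1.7² + 1.5²) ≈ 2.3 units.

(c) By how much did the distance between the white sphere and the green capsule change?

+0.9

Before: roughly 6.5 units apart; after: 7.4. That's 0.9 units further apart.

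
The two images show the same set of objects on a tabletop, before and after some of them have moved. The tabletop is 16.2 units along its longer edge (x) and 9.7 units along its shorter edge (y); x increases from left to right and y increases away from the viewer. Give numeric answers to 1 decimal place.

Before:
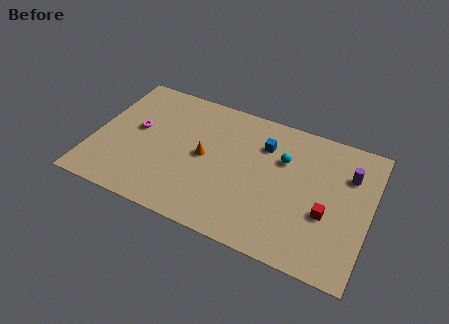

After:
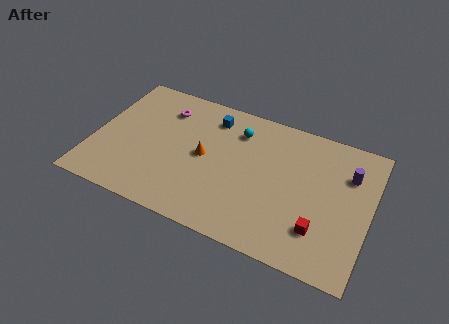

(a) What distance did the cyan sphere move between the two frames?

3.0

From (11.0, 6.5) to (8.2, 7.5), the cyan sphere covered √(2.8² + 1.0²) ≈ 3.0 units.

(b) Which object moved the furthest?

the blue cube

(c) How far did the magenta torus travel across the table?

2.5

The magenta torus was near (2.4, 5.4) before and (3.8, 7.5) after, so it travelled √(1.4² + 2.1²) ≈ 2.5 units.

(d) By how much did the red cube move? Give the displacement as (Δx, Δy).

(-0.3, -1.2)

From the two frames, the red cube sits at roughly (13.8, 3.7) before and (13.5, 2.5) after.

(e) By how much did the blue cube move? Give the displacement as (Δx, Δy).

(-3.2, 0.8)

From the two frames, the blue cube sits at roughly (9.8, 7.1) before and (6.6, 7.9) after.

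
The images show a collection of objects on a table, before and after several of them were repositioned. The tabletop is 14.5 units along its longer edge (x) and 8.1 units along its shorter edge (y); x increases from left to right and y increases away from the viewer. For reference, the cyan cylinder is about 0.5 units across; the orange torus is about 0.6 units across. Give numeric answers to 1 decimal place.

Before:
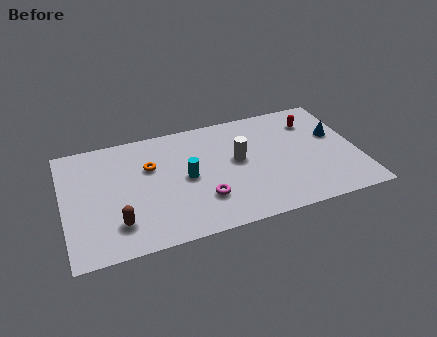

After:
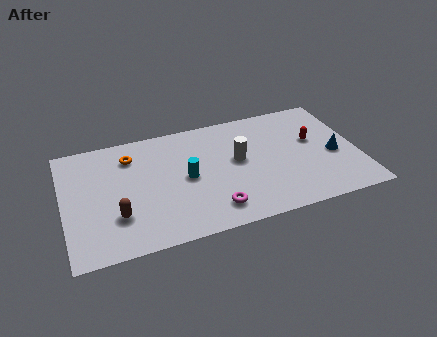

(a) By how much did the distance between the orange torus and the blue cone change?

+1.1

The distance was about 9.2 in the first image and 10.3 in the second, so they moved 1.1 units further apart.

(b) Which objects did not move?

the white cylinder and the cyan cylinder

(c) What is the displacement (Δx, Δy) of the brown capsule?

(0.0, 0.5)

The brown capsule started near (2.5, 1.9) and ended near (2.5, 2.4).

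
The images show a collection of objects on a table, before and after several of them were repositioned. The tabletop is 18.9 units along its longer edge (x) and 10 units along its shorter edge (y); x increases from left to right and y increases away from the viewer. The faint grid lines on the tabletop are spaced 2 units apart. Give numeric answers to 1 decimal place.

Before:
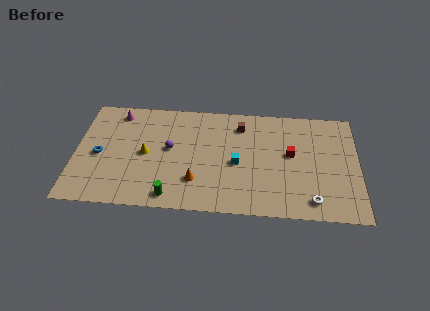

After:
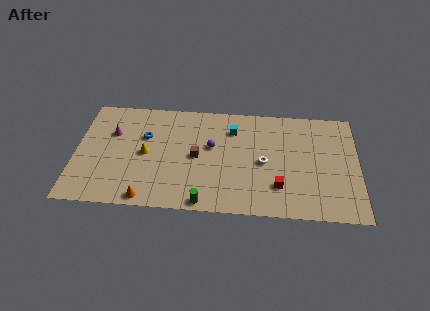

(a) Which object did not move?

the yellow cone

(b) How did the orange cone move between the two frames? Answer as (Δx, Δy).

(-3.2, -1.8)

The orange cone was at about (8.1, 2.7) and moved to about (4.9, 0.9).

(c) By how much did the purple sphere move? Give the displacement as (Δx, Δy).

(2.8, 0.4)

The purple sphere started near (6.3, 5.5) and ended near (9.1, 5.9).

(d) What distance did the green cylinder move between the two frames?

2.2

The green cylinder was near (6.5, 1.2) before and (8.7, 0.8) after, so it travelled √(2.2² + 0.4²) ≈ 2.2 units.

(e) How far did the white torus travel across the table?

4.5

The white torus was near (15.8, 1.5) before and (12.6, 4.7) after, so it travelled √(3.2² + 3.2²) ≈ 4.5 units.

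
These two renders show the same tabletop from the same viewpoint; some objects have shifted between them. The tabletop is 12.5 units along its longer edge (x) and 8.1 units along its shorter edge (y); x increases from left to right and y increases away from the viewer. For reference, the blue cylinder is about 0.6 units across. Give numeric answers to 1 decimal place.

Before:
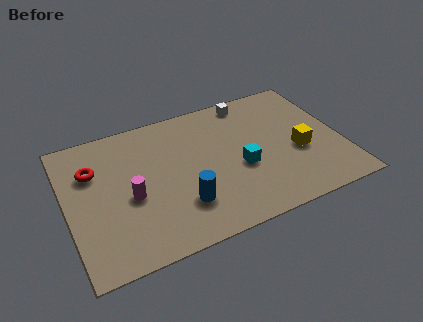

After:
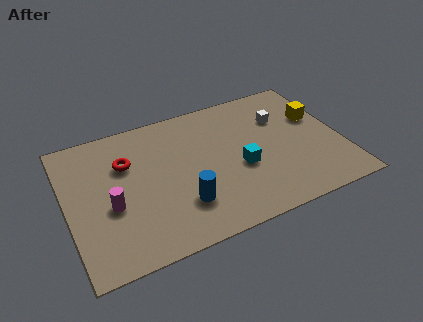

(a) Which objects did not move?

the blue cylinder and the cyan cube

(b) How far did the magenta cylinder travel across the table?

0.9

The magenta cylinder was near (2.8, 3.5) before and (1.9, 3.3) after, so it travelled √(0.9² + 0.2²) ≈ 0.9 units.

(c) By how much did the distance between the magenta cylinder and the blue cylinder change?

+0.7

They were about 2.6 units apart before and 3.3 after — 0.7 units further apart.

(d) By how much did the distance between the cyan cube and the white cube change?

-0.8

Before: roughly 4.0 units apart; after: 3.2. That's 0.8 units closer together.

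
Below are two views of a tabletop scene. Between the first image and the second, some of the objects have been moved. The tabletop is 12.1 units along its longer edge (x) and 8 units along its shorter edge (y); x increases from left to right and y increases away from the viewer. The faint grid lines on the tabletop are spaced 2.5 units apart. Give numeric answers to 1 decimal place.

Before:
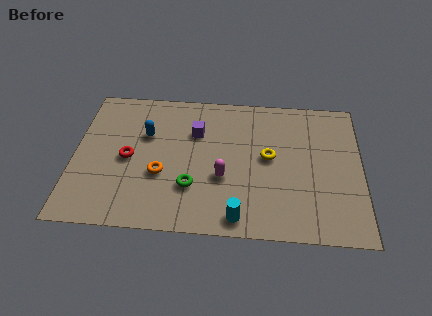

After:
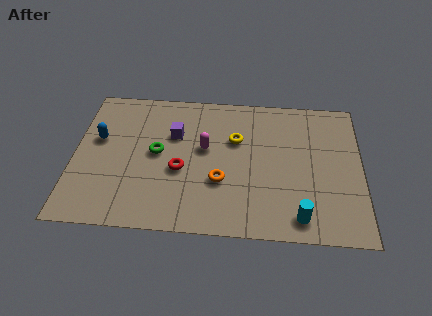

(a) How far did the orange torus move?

2.5

The orange torus moved from about (3.7, 3.0) to (6.2, 2.8), a distance of √(2.5² + 0.2²) ≈ 2.5.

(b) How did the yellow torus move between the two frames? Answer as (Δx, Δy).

(-1.4, 0.9)

The yellow torus started near (8.2, 4.3) and ended near (6.8, 5.2).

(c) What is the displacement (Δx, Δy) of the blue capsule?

(-2.0, -0.4)

From the two frames, the blue capsule sits at roughly (3.0, 5.2) before and (1.0, 4.8) after.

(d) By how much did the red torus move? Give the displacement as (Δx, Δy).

(2.2, -0.5)

The red torus started near (2.3, 3.8) and ended near (4.5, 3.3).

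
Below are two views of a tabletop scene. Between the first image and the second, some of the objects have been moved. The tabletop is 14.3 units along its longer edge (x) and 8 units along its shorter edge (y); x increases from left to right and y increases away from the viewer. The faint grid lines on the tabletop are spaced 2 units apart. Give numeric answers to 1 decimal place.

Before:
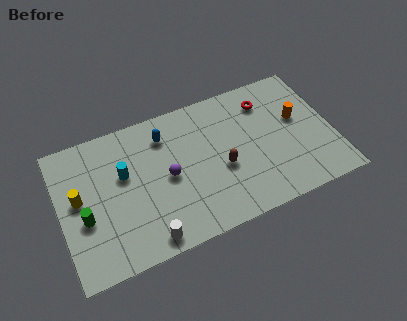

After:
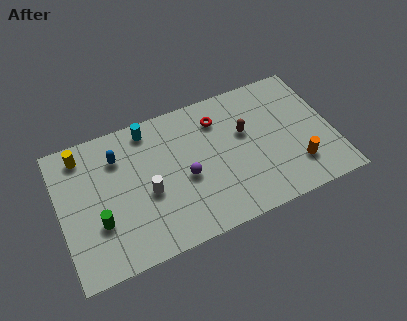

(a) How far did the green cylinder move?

0.9

The green cylinder moved from about (1.2, 3.2) to (1.9, 2.7), a distance of √(0.7² + 0.5²) ≈ 0.9.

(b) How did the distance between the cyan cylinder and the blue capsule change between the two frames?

-0.7

They were about 2.7 units apart before and 2.0 after — 0.7 units closer together.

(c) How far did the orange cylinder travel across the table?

2.7

The orange cylinder was near (12.6, 4.7) before and (12.2, 2.0) after, so it travelled √(0.4² + 2.7²) ≈ 2.7 units.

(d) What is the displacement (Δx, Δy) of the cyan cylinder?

(1.5, 2.1)

The cyan cylinder started near (3.4, 4.9) and ended near (4.9, 7.0).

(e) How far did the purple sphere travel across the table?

1.0

The purple sphere moved from about (5.6, 3.9) to (6.5, 3.5), a distance of √(0.9² + 0.4²) ≈ 1.0.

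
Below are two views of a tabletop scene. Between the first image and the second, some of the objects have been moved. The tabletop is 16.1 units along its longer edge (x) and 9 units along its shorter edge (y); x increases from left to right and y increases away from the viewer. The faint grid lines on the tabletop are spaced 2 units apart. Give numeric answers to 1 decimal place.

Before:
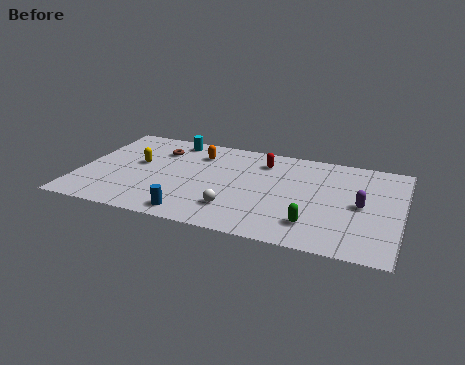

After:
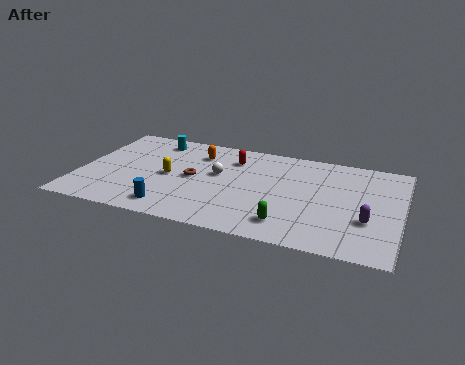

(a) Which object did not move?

the orange capsule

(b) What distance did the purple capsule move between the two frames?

1.4

From (14.1, 4.4) to (14.5, 3.1), the purple capsule covered √(0.4² + 1.3²) ≈ 1.4 units.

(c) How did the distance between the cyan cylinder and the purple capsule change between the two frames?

+1.6

Before: roughly 10.4 units apart; after: 12.0. That's 1.6 units further apart.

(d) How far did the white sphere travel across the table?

3.2

The white sphere was near (8.0, 2.2) before and (6.9, 5.2) after, so it travelled √(1.1² + 3.0²) ≈ 3.2 units.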